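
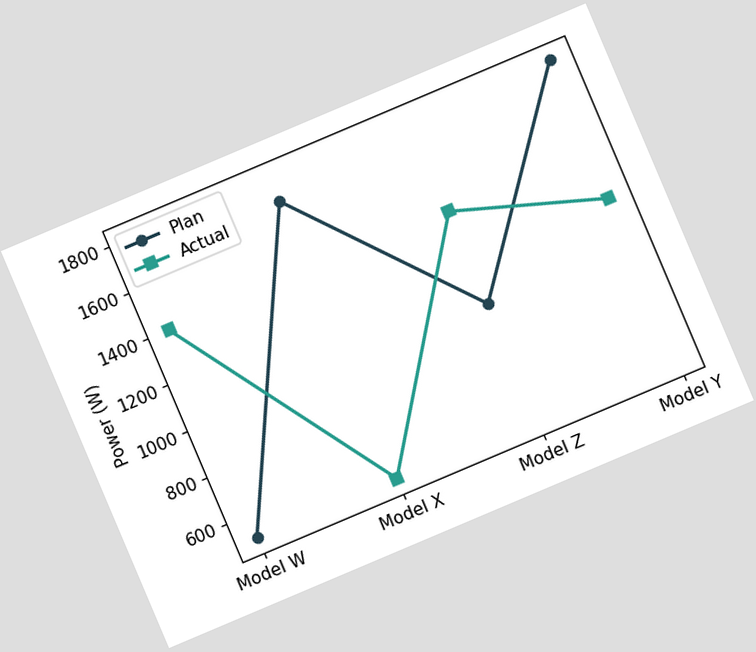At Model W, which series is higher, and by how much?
Actual, by 900W

The chart is tilted about 23° counter-clockwise. At Model W, Actual sits above the other line by 900W.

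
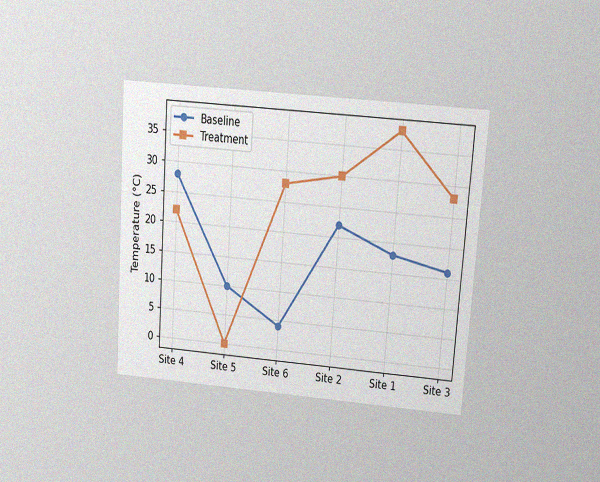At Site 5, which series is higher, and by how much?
Baseline, by 10°C

The chart is tilted about 4° clockwise and viewed at a slight angle, with some photo noise. At Site 5, Baseline sits above the other line by 10°C.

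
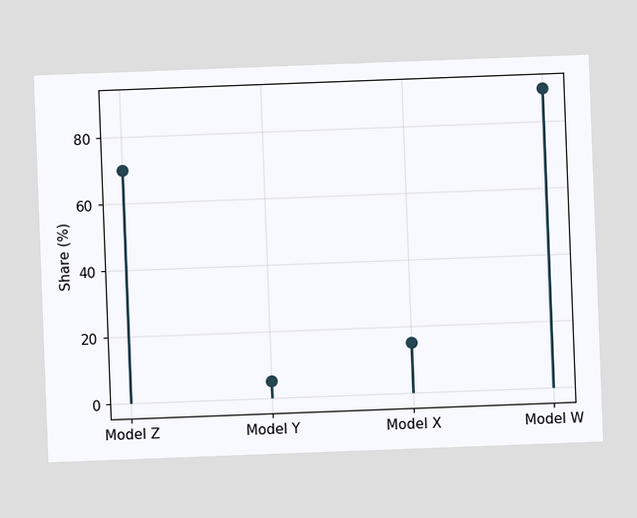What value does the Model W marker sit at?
90%

The chart is tilted about 2° counter-clockwise. The Model W marker sits at 90%.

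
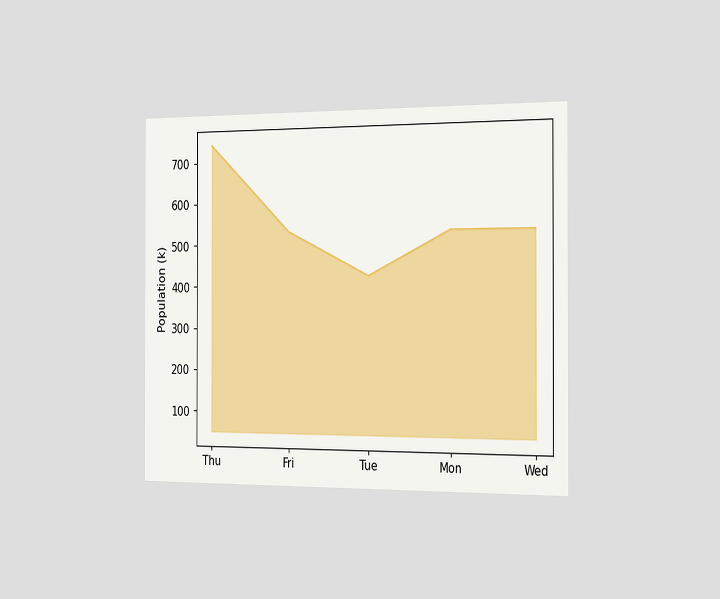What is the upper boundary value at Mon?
530k

The chart is viewed slightly from the right. At Mon the upper boundary is at 530k.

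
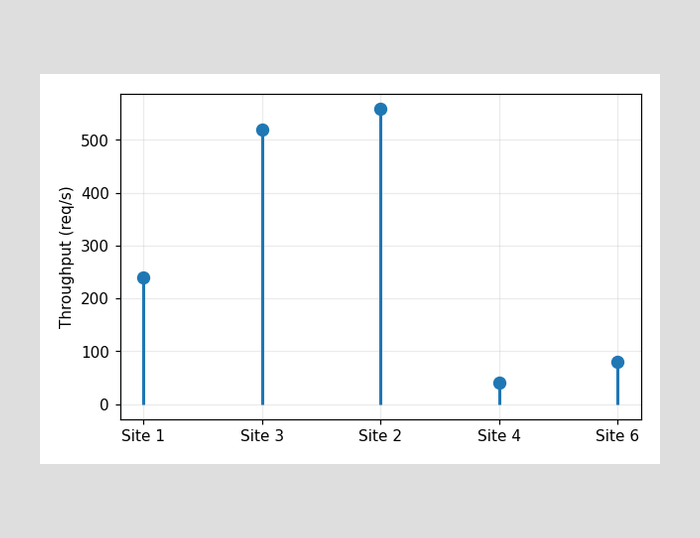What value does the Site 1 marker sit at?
240req/s

The Site 1 marker sits at 240req/s.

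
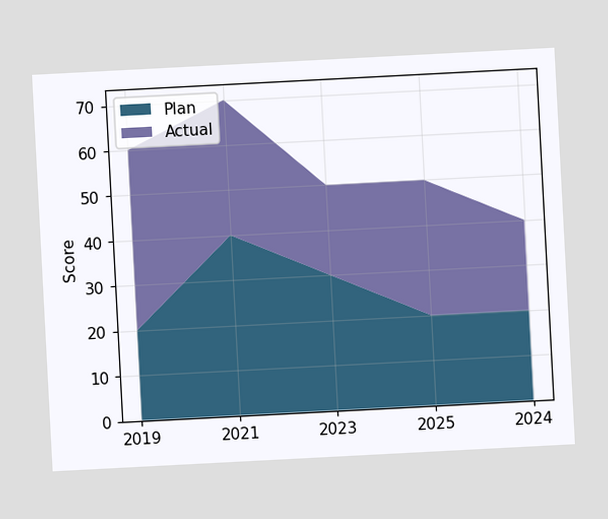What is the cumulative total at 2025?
The chart is tilted about 3° counter-clockwise. The stacked total at 2025 reaches 50.

50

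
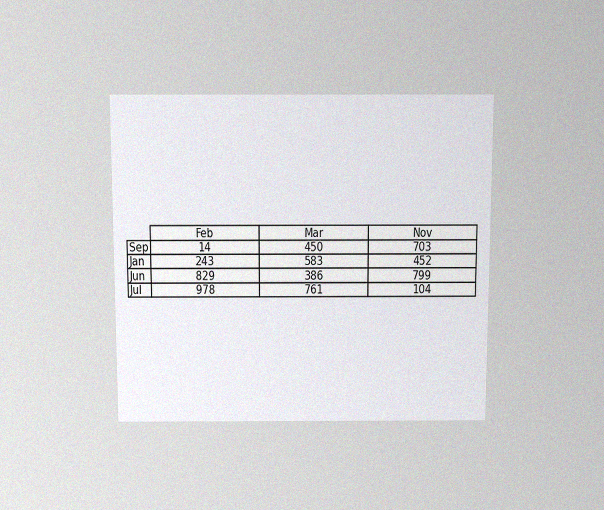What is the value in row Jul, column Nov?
The chart is viewed slightly from above, with some photo noise. The (Jul, Nov) cell reads 104.

104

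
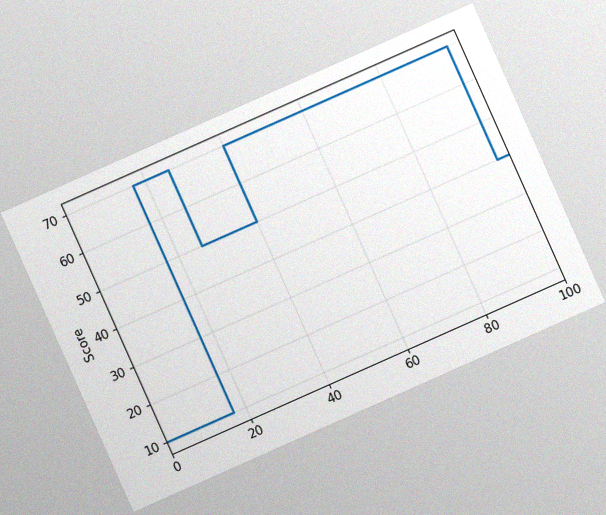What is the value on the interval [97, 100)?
The chart is tilted about 24° counter-clockwise, with some photo noise. On [97, 100) the step sits at 40.

40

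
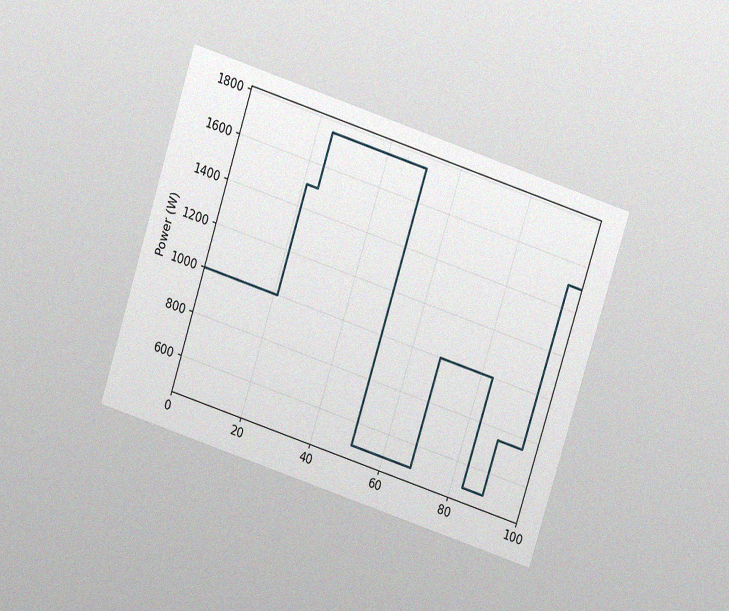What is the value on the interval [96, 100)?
The chart is tilted about 18° clockwise and viewed slightly from above, with some photo noise. On [96, 100) the step sits at 1500W.

1500W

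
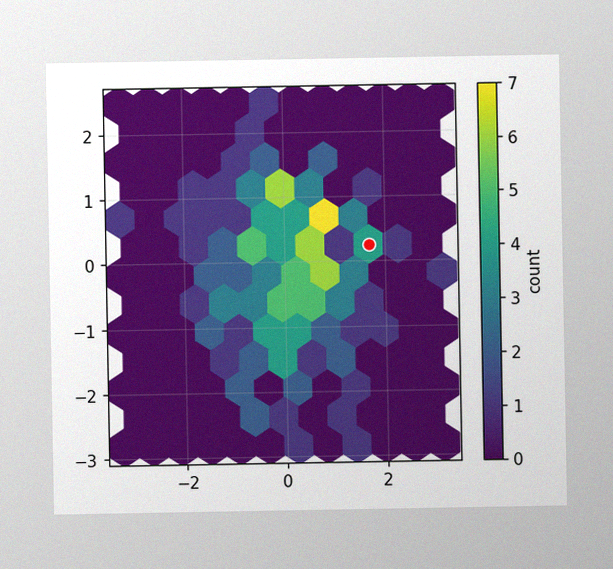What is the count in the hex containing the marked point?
4

The image has some photo noise and uneven lighting. The marked hex reads 4 on the colorbar.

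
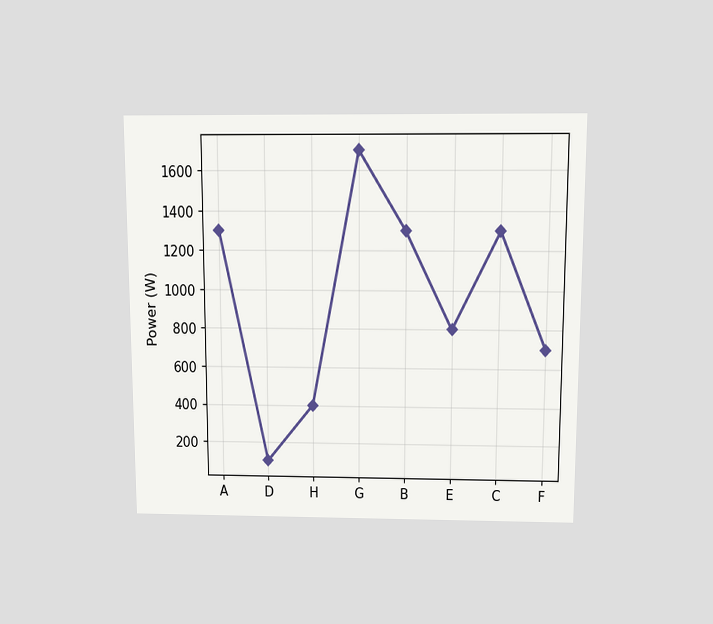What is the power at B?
The chart is viewed slightly from above. At B, the line is at 1300W.

1300W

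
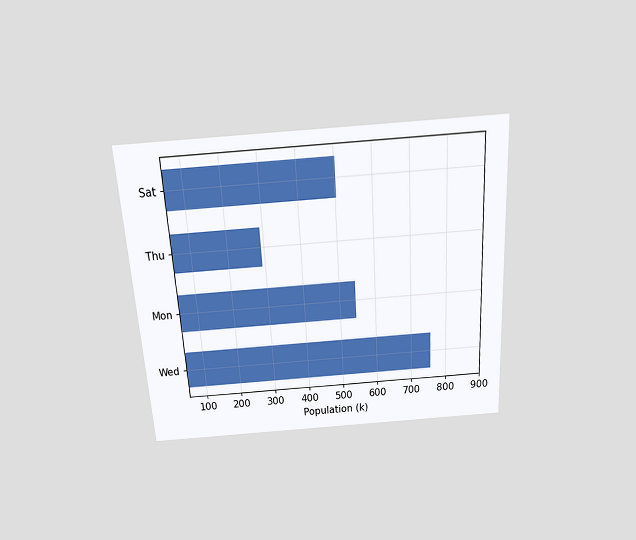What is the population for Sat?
The chart is tilted about 3° counter-clockwise and viewed slightly from above. Reading along the chart's x-axis, the Sat bar reaches 504k.

504k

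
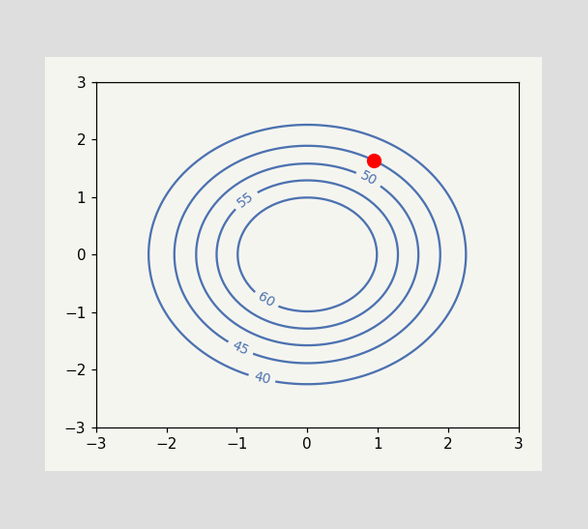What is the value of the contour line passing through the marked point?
45

The marked point sits on the contour labelled 45.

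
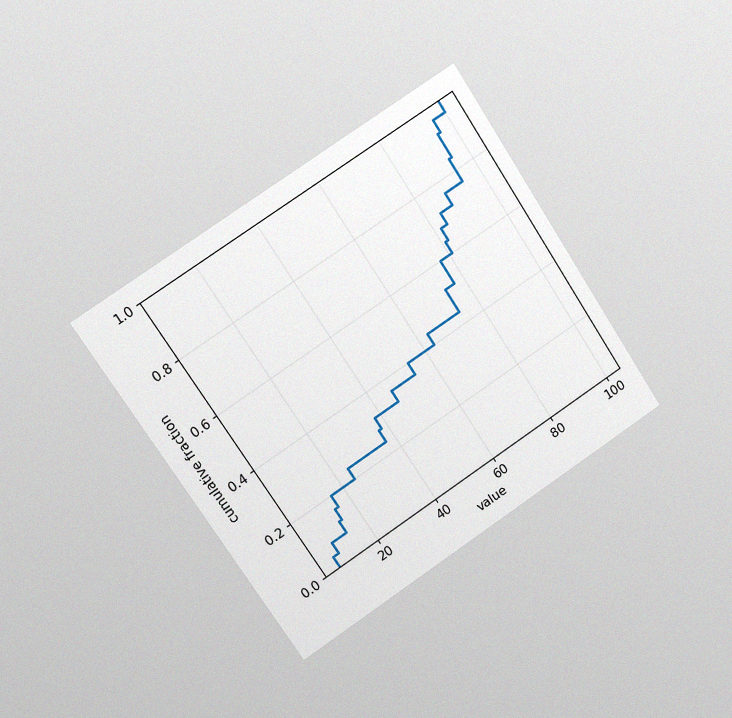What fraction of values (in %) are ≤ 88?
76%

The chart is tilted about 33° counter-clockwise and viewed slightly from the left, with some photo noise. At x=88 the ECDF step is at 76%.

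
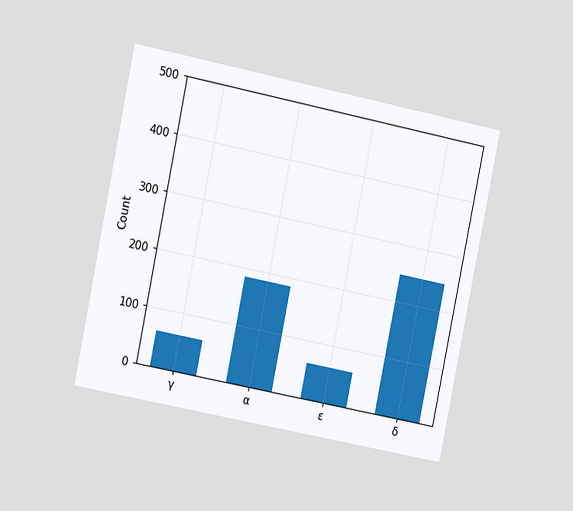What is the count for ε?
62

The chart is tilted about 11° clockwise and viewed slightly from the left. Reading along the chart's y-axis, the ε bar reaches 62.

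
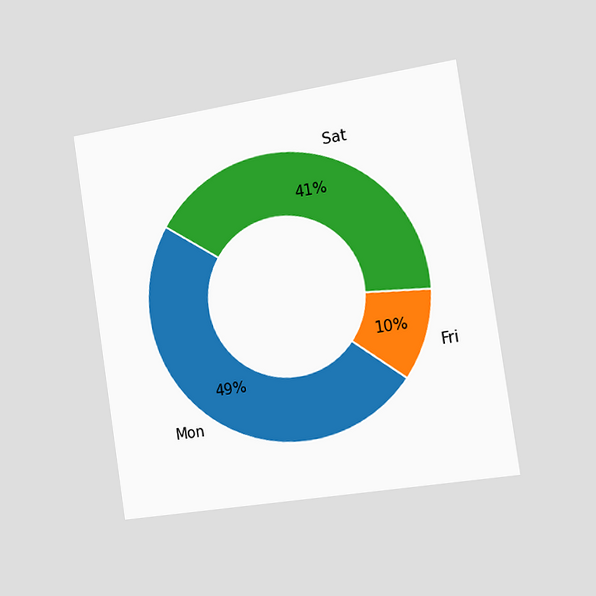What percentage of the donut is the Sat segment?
The chart is tilted about 8° counter-clockwise and viewed slightly from the right. The Sat segment takes up 41% of the ring.

41%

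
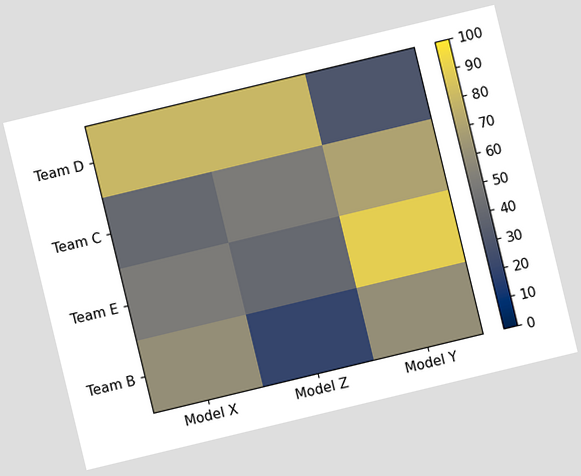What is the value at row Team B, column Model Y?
60

The chart is tilted about 14° counter-clockwise. Matching cell (Team B, Model Y) against the colorbar gives 60.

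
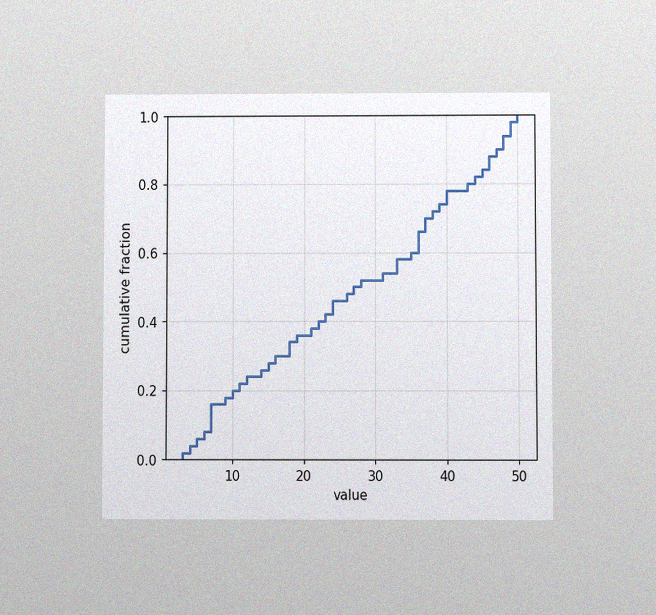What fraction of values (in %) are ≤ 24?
The chart is viewed at a slight angle, with some photo noise. At x=24 the ECDF step is at 46%.

46%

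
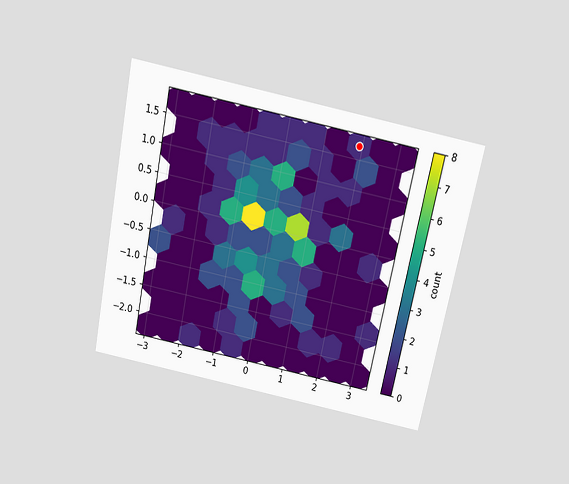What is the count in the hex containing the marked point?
The chart is tilted about 12° clockwise and viewed slightly from above. The marked hex reads 1 on the colorbar.

1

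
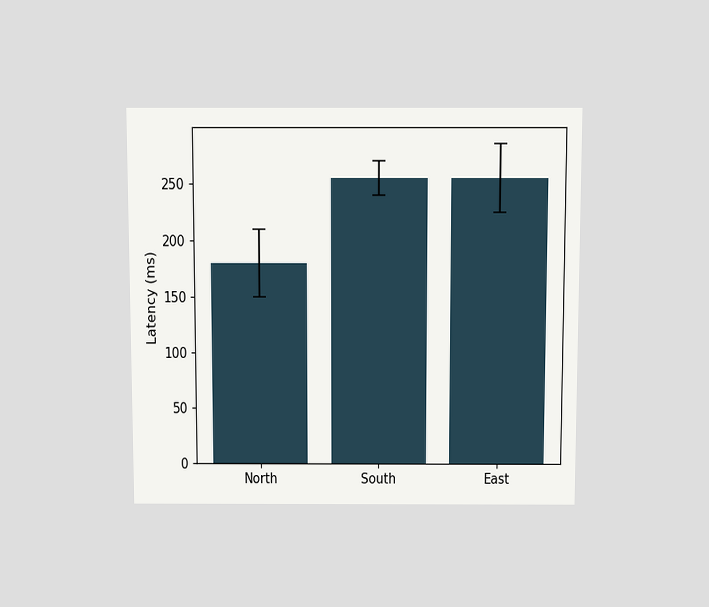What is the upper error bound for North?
210ms

The chart is viewed slightly from above. The North bar's upper whisker reaches 210ms.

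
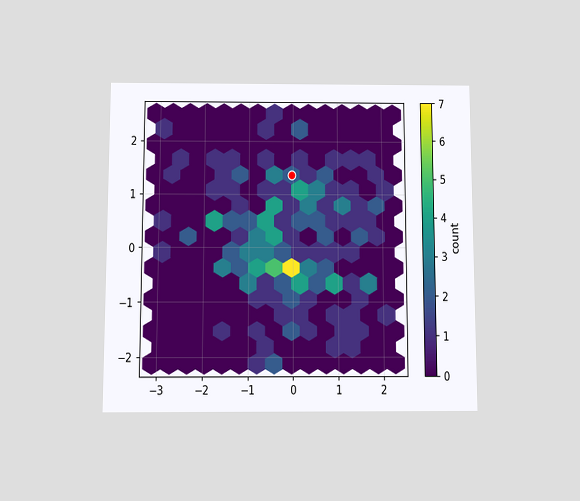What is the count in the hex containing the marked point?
2

The chart is viewed slightly from below. The marked hex reads 2 on the colorbar.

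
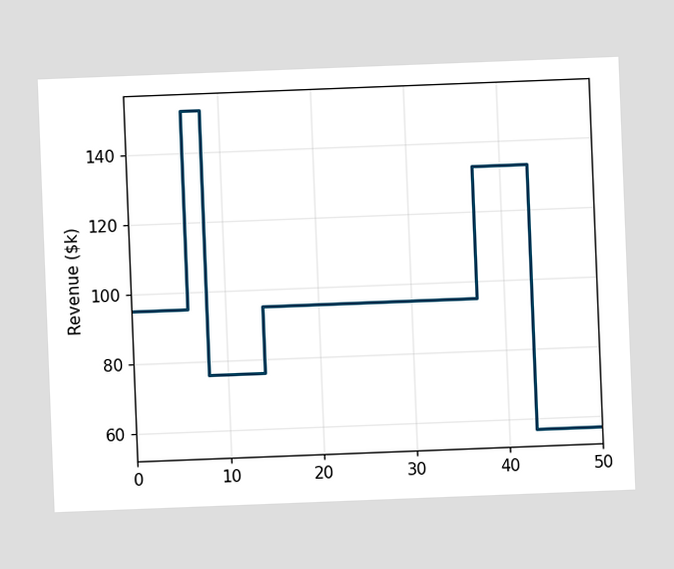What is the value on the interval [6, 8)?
The chart is tilted about 2° counter-clockwise. On [6, 8) the step sits at $152k.

$152k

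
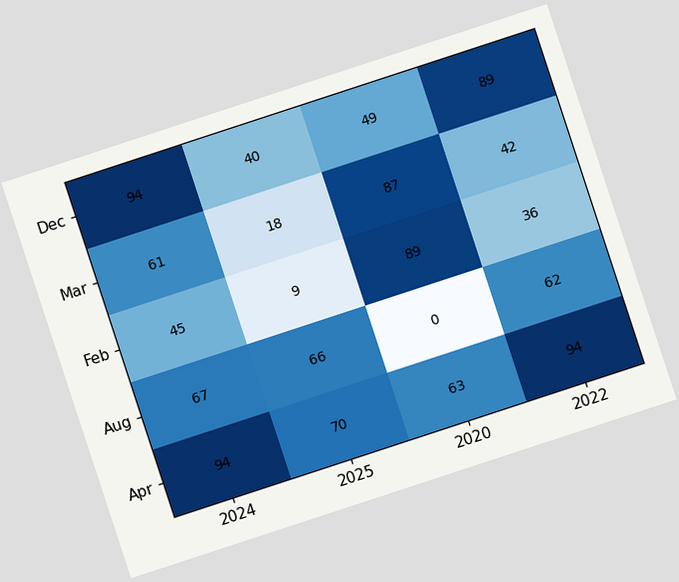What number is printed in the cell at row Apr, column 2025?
The chart is tilted about 18° counter-clockwise. The (Apr, 2025) cell reads 70.

70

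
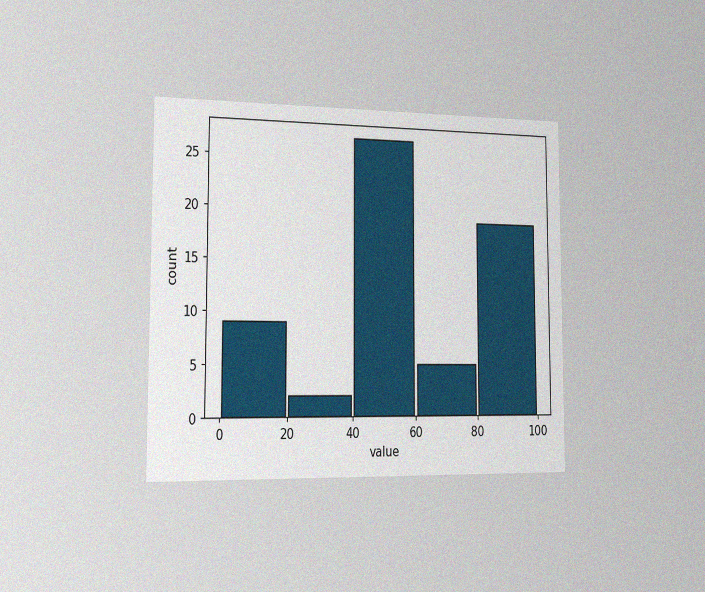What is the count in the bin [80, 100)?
19

The chart is viewed slightly from the left, with some photo noise. The [80, 100) bin has height 19.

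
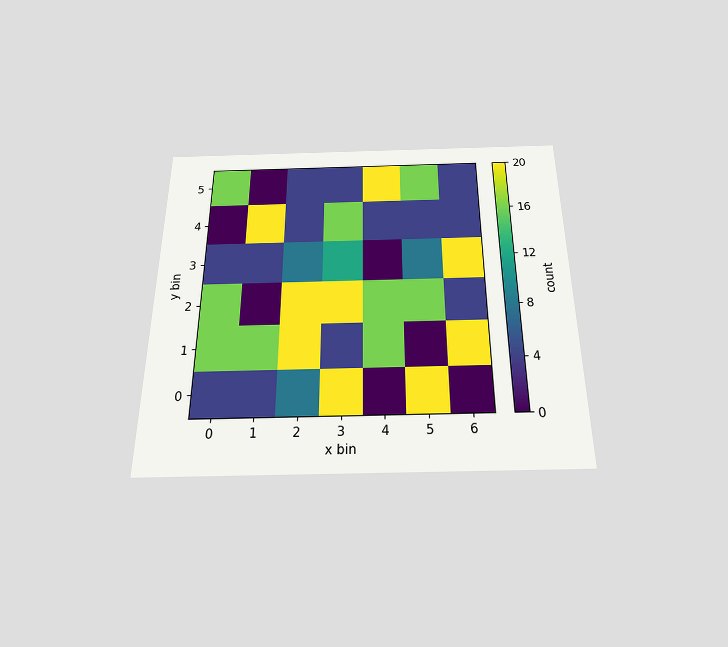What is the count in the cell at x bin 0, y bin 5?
The chart is viewed slightly from below. Matching the cell (0, 5) against the colorbar gives 16.

16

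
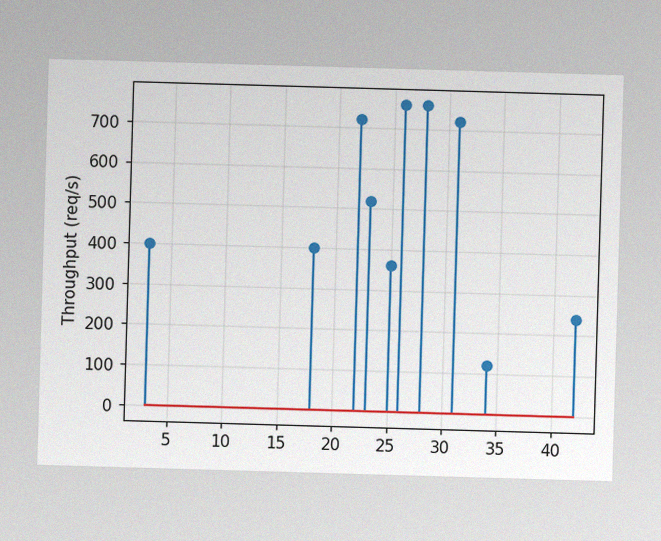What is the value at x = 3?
400req/s

The image has some photo noise and uneven lighting. The stem at x=3 reaches 400req/s.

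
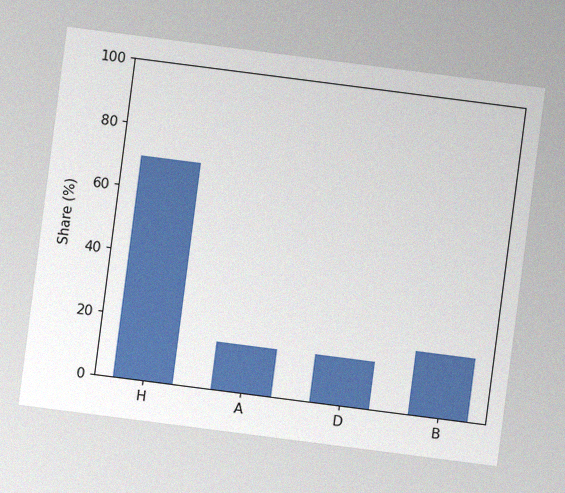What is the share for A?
The chart is tilted about 7° clockwise, with some photo noise. Reading along the chart's y-axis, the A bar reaches 15%.

15%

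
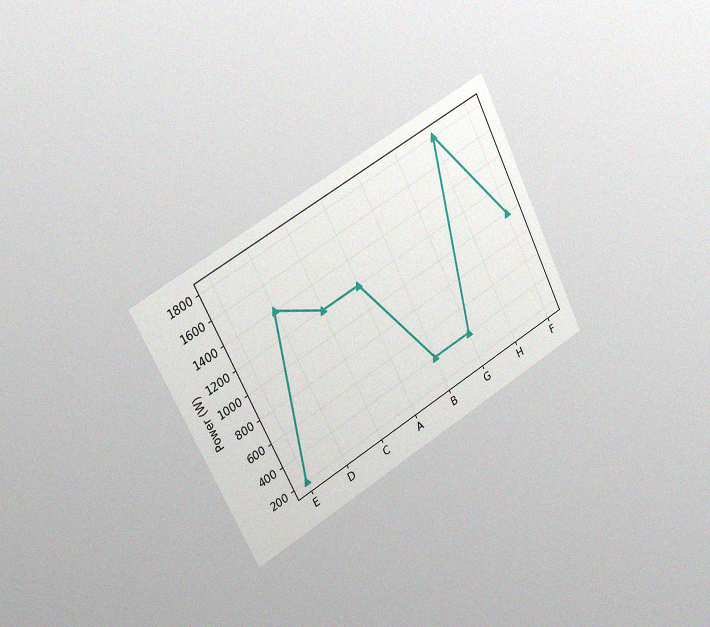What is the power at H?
1800W

The chart is tilted about 27° counter-clockwise and viewed slightly from the left, with some photo noise. At H, the line is at 1800W.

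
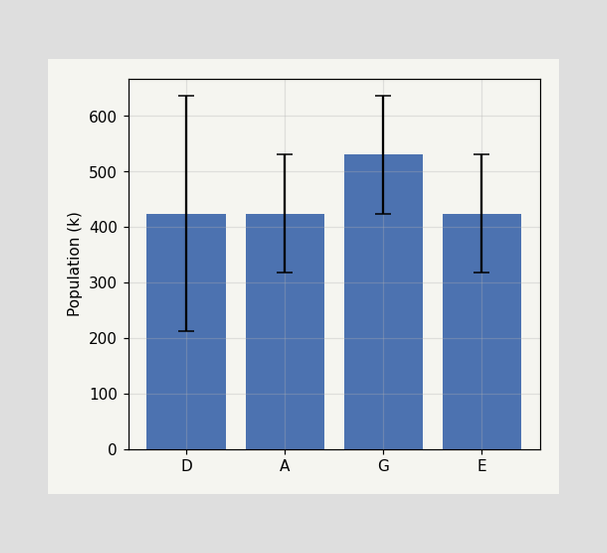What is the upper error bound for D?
The D bar's upper whisker reaches 636k.

636k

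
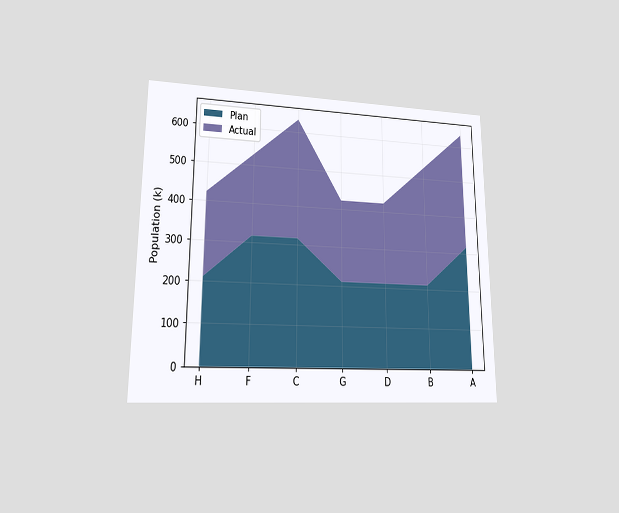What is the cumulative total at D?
424k

The chart is viewed at a slight angle. The stacked total at D reaches 424k.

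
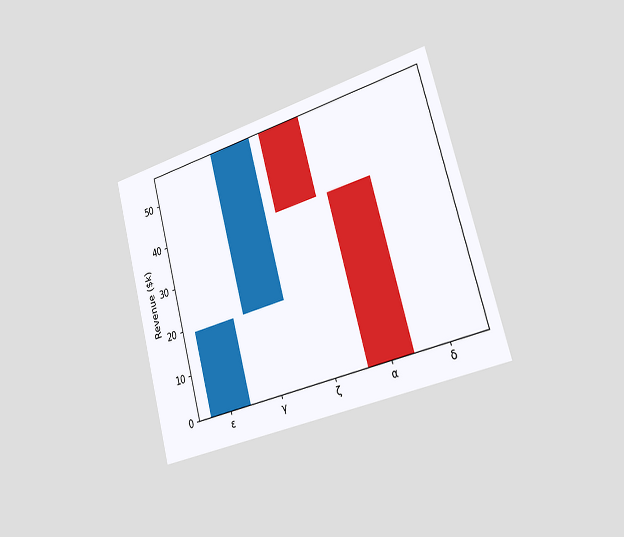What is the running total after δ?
$0k

The chart is tilted about 15° counter-clockwise and viewed slightly from the right. After δ the running total reaches $0k.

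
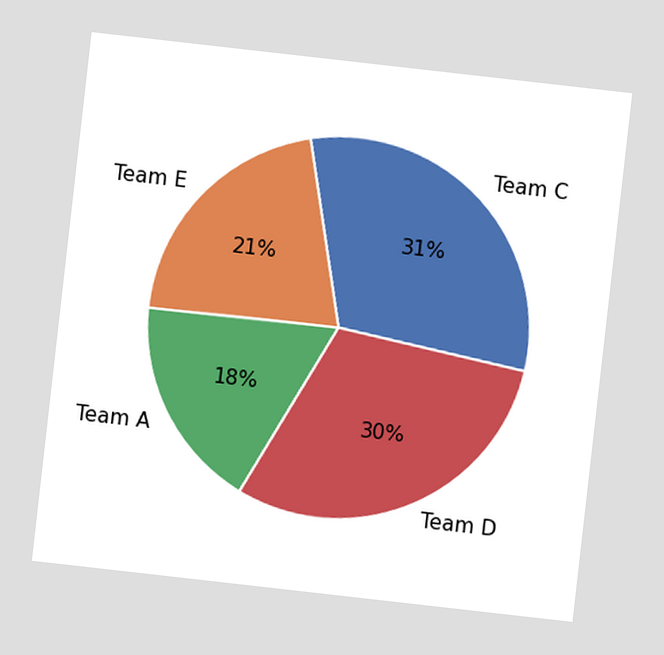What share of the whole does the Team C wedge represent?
The chart is tilted about 6° clockwise. The Team C slice takes up 31% of the pie.

31%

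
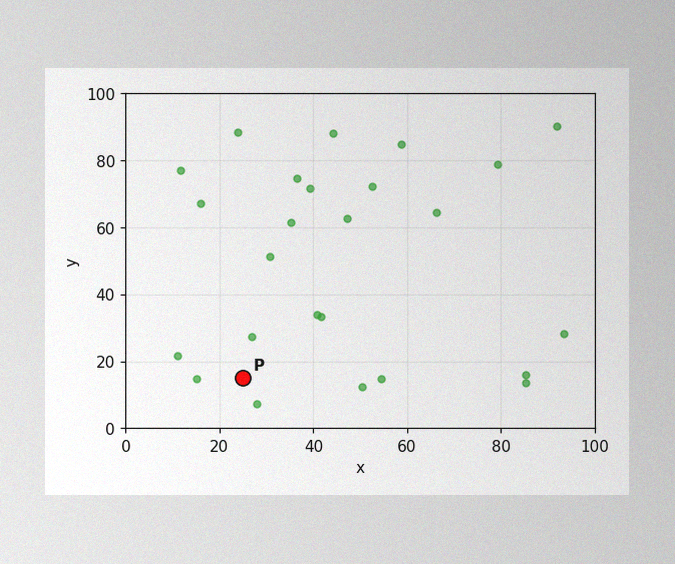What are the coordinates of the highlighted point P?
(25, 15)

The image has some photo noise and uneven lighting. Following the gridlines from P to each axis, P sits at (25, 15).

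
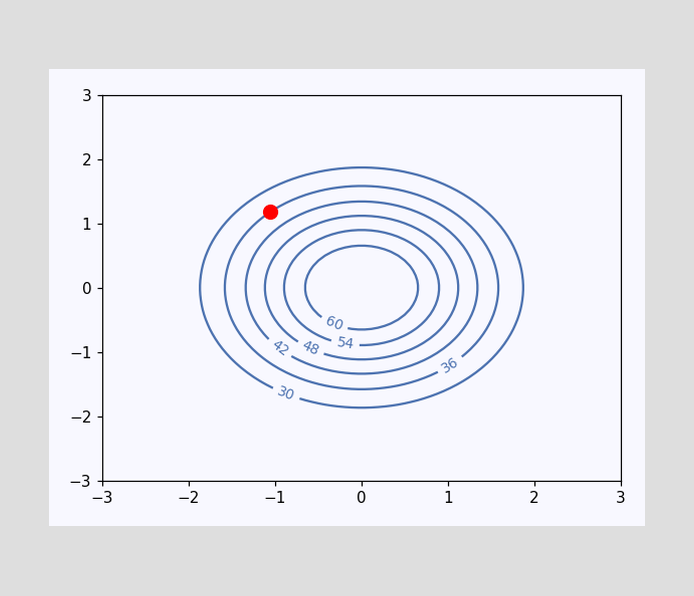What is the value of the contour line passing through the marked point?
The marked point sits on the contour labelled 36.

36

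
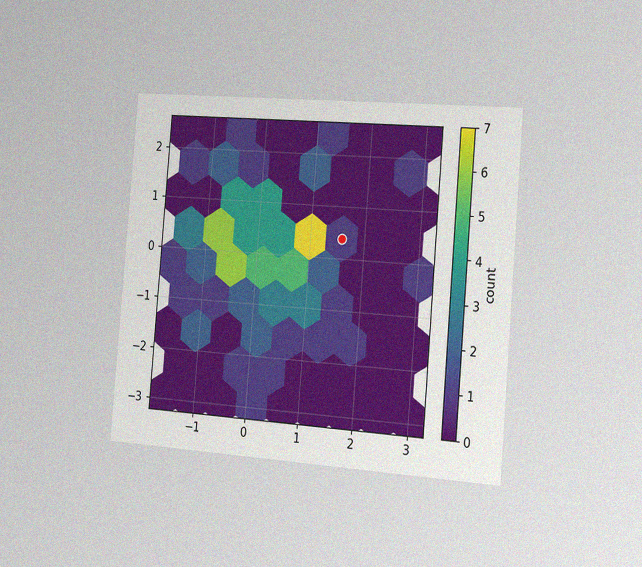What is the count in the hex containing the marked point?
1

The chart is tilted about 5° clockwise and viewed slightly from the right, with some photo noise. The marked hex reads 1 on the colorbar.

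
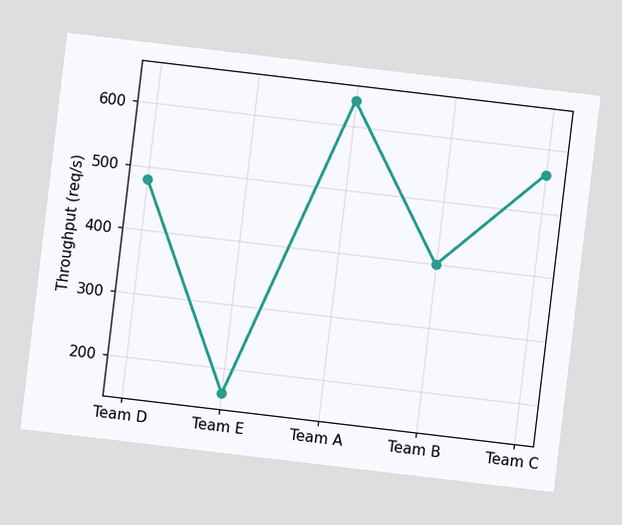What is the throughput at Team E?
The chart is tilted about 7° clockwise. At Team E, the line is at 160req/s.

160req/s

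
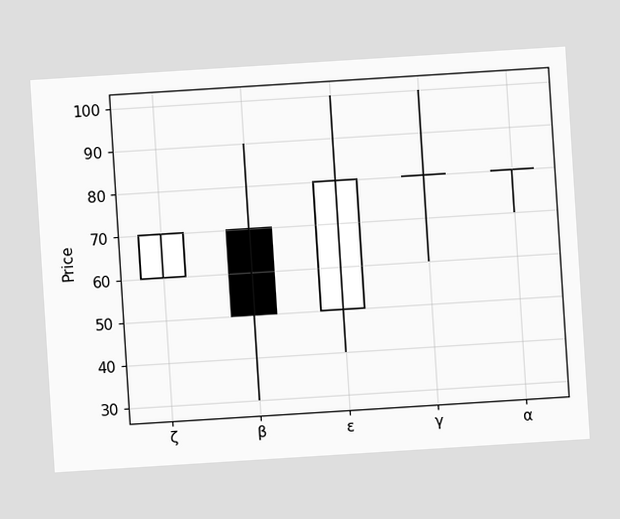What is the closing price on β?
The chart is tilted about 4° counter-clockwise. The β candle closes at 50.

50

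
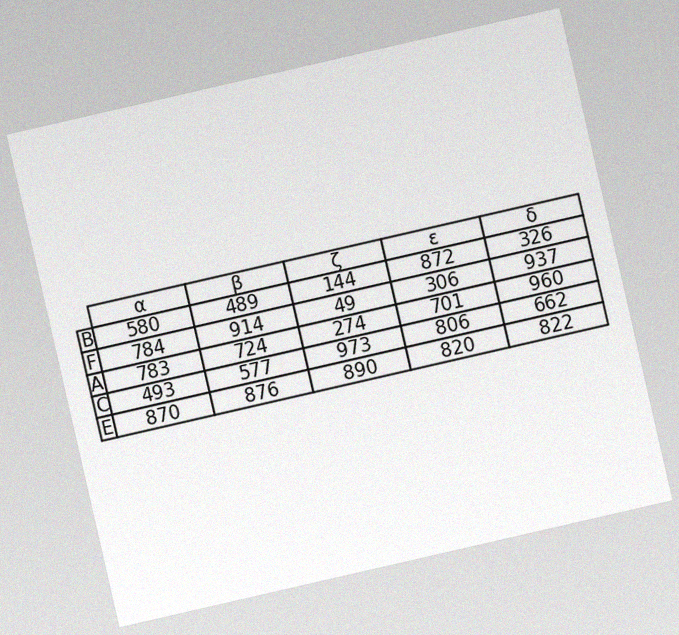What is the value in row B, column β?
The chart is tilted about 13° counter-clockwise, with some photo noise. The (B, β) cell reads 489.

489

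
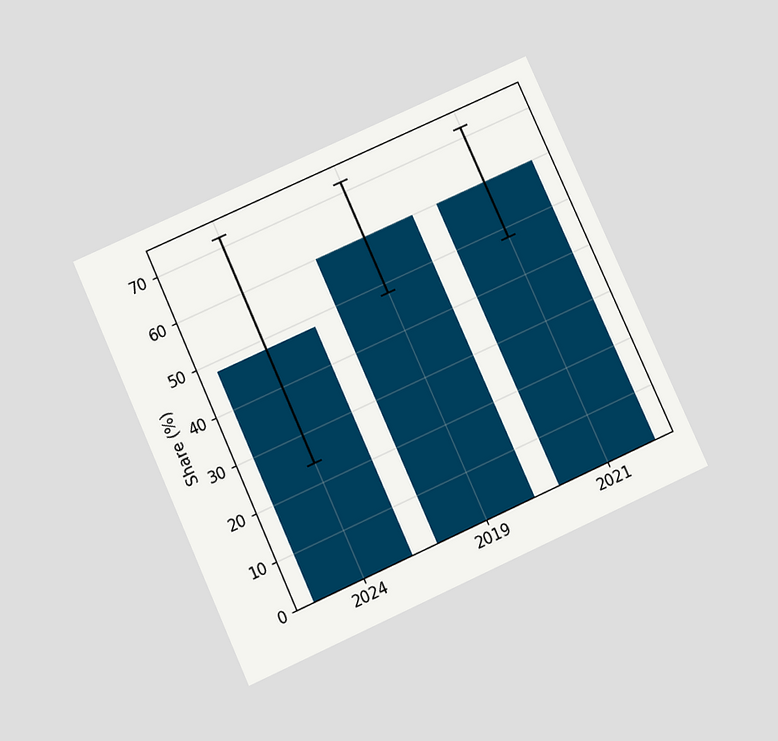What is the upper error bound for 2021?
The chart is tilted about 24° counter-clockwise and viewed slightly from below. The 2021 bar's upper whisker reaches 72%.

72%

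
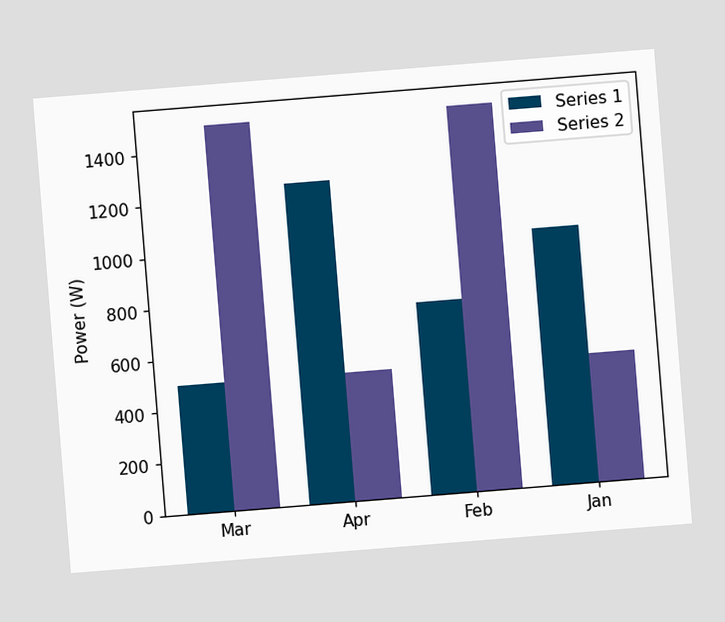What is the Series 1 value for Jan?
The chart is tilted about 5° counter-clockwise. The Series 1 bar at Jan reaches 1000W on the y-axis.

1000W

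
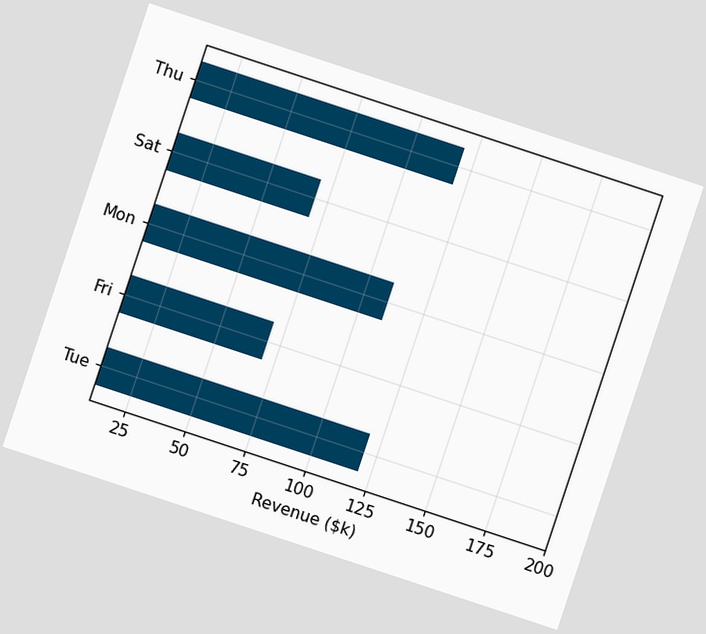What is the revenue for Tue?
The chart is tilted about 18° clockwise. Reading along the chart's x-axis, the Tue bar reaches $120k.

$120k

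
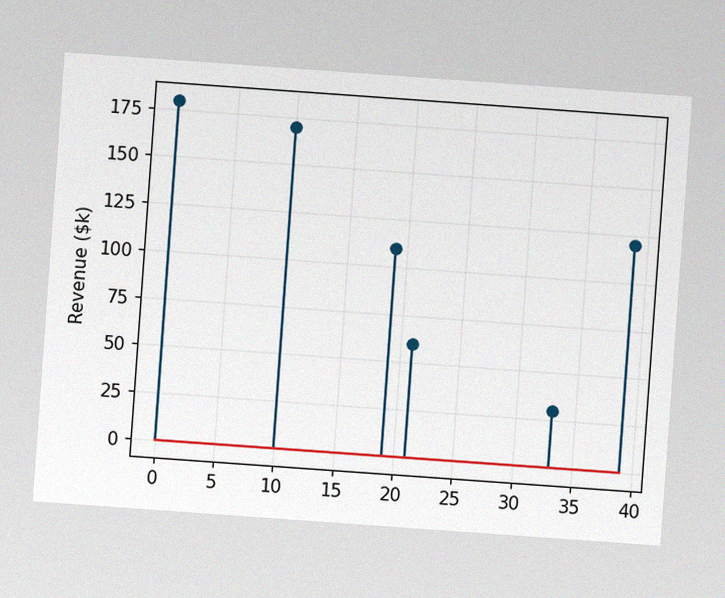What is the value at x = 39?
$120k

The chart is tilted about 4° clockwise, with some photo noise. The stem at x=39 reaches $120k.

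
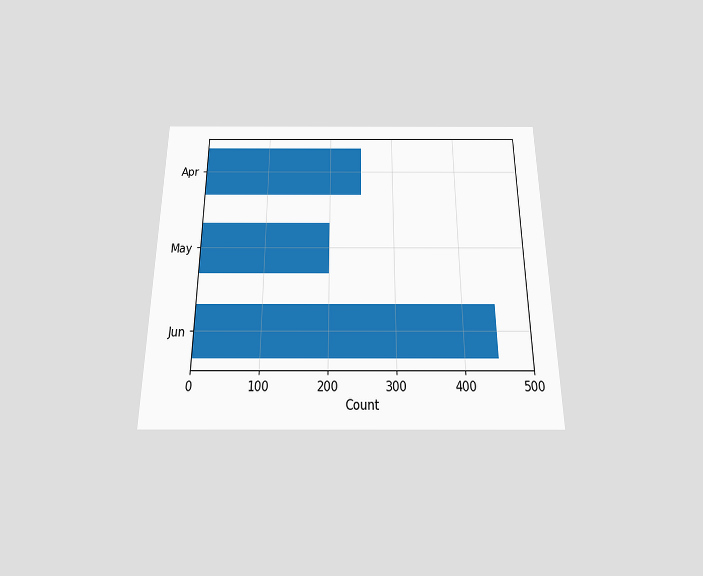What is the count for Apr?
250

The chart is viewed slightly from below. Reading along the chart's x-axis, the Apr bar reaches 250.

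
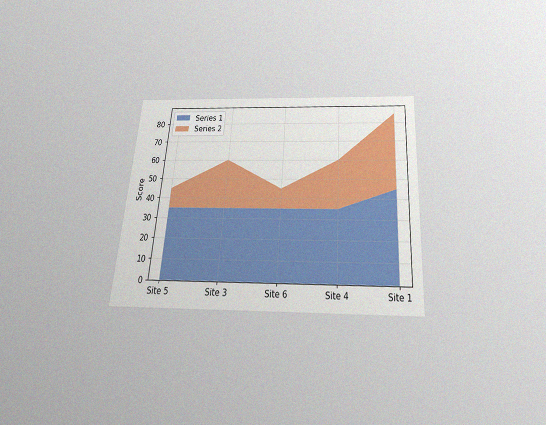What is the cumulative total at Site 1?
85

The chart is tilted about 4° clockwise and viewed slightly from below, with some photo noise. The stacked total at Site 1 reaches 85.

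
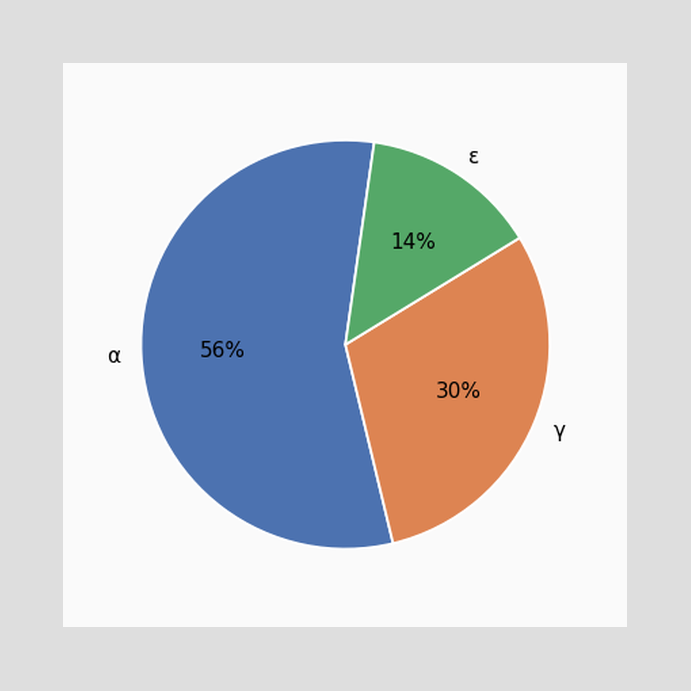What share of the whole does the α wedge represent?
The α slice takes up 56% of the pie.

56%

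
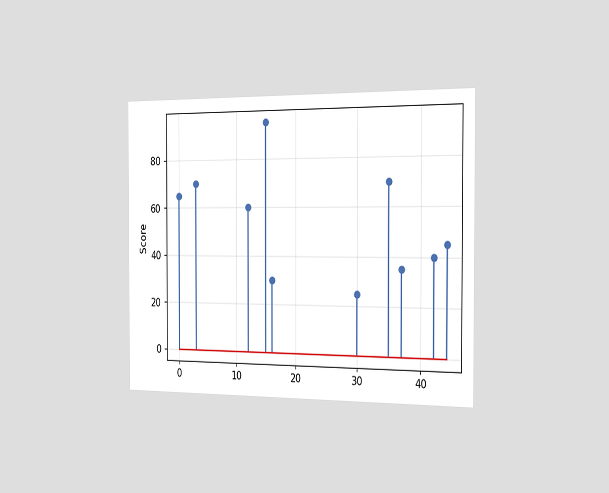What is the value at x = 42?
40

The chart is viewed slightly from the right. The stem at x=42 reaches 40.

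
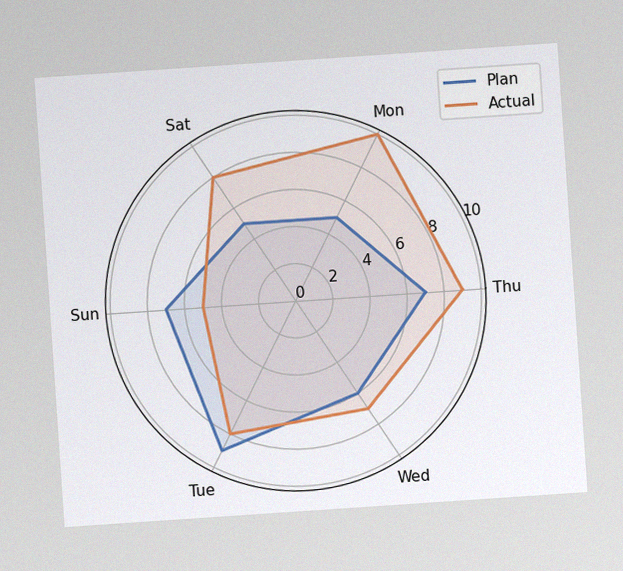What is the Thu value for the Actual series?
The chart is tilted about 4° counter-clockwise, with some photo noise. On the Thu axis, Actual reaches 9.

9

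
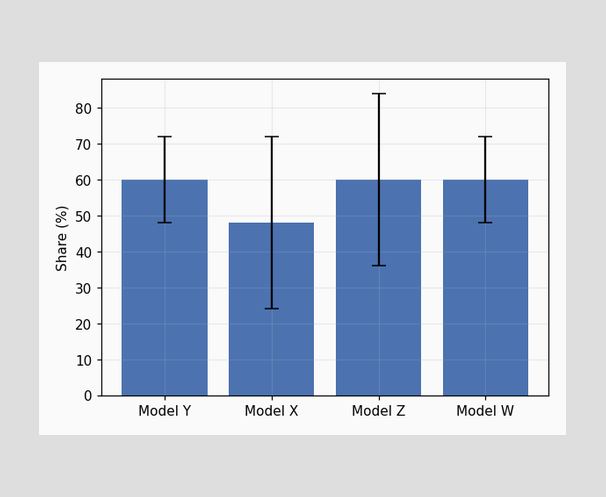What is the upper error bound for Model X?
72%

The Model X bar's upper whisker reaches 72%.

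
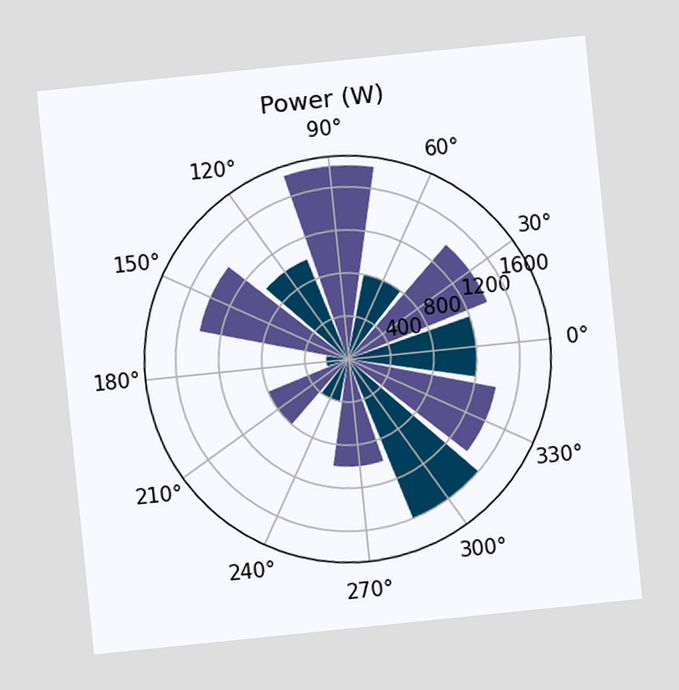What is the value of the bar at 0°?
The chart is tilted about 6° counter-clockwise. The bar at 0° reaches 1200W on the radial axis.

1200W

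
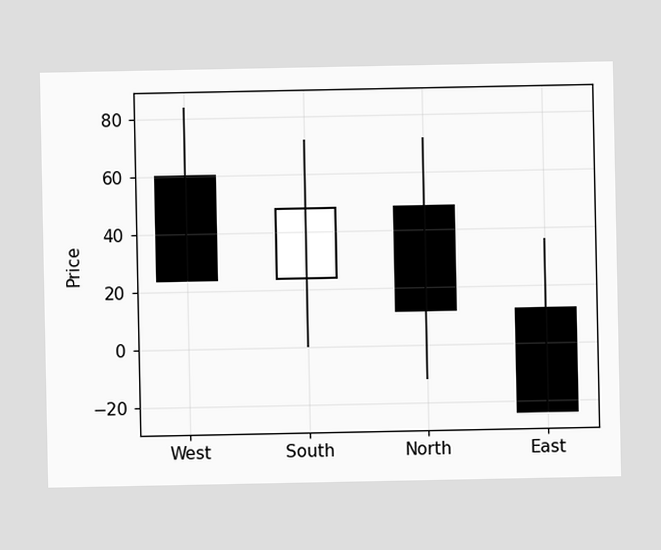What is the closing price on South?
48

The South candle closes at 48.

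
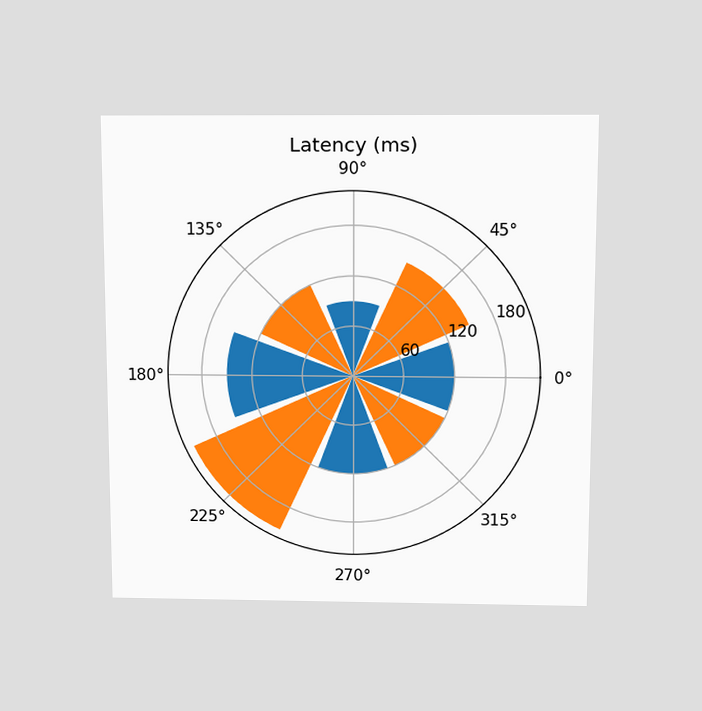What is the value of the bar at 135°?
120ms

The chart is viewed slightly from above. The bar at 135° reaches 120ms on the radial axis.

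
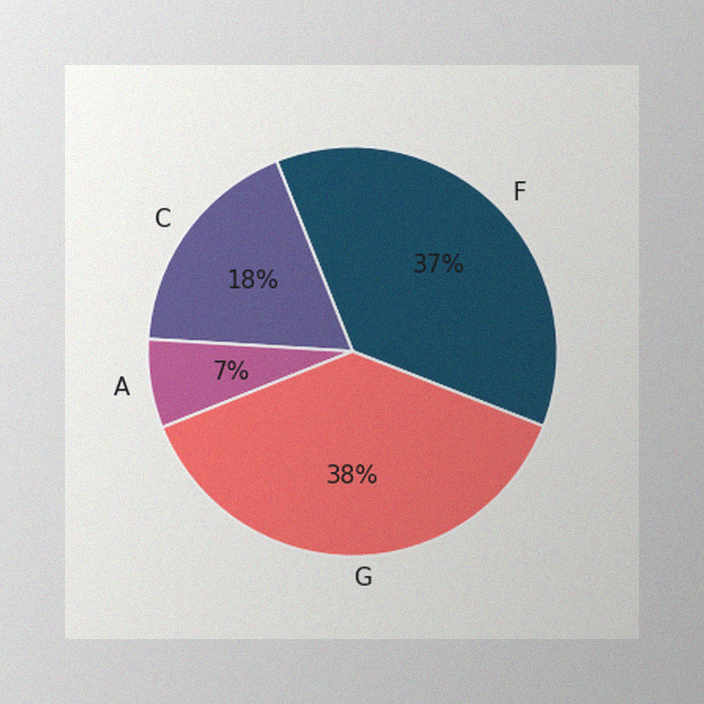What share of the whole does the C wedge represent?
The image has some photo noise and uneven lighting. The C slice takes up 18% of the pie.

18%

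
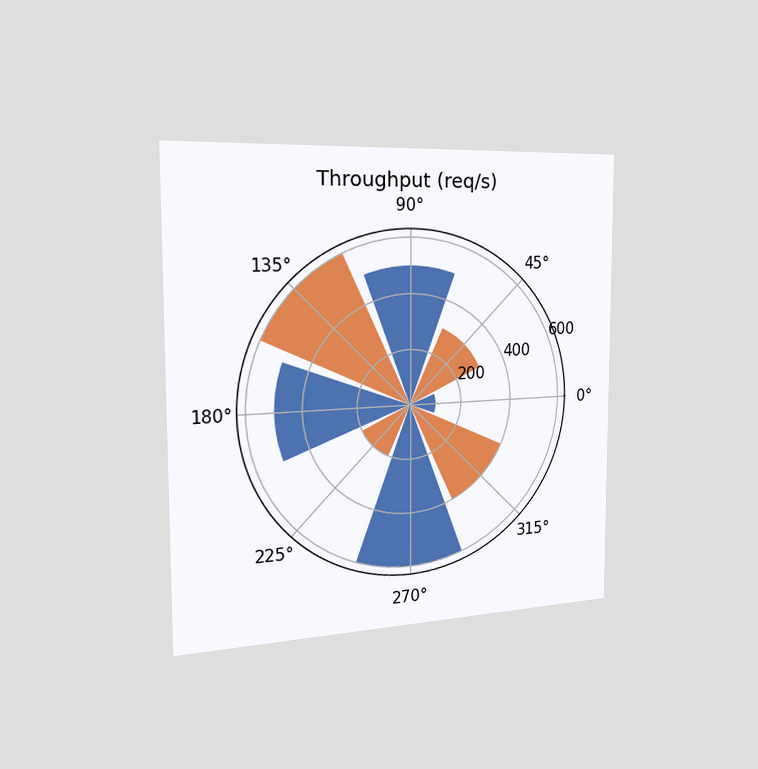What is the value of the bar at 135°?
600req/s

The chart is viewed slightly from the left. The bar at 135° reaches 600req/s on the radial axis.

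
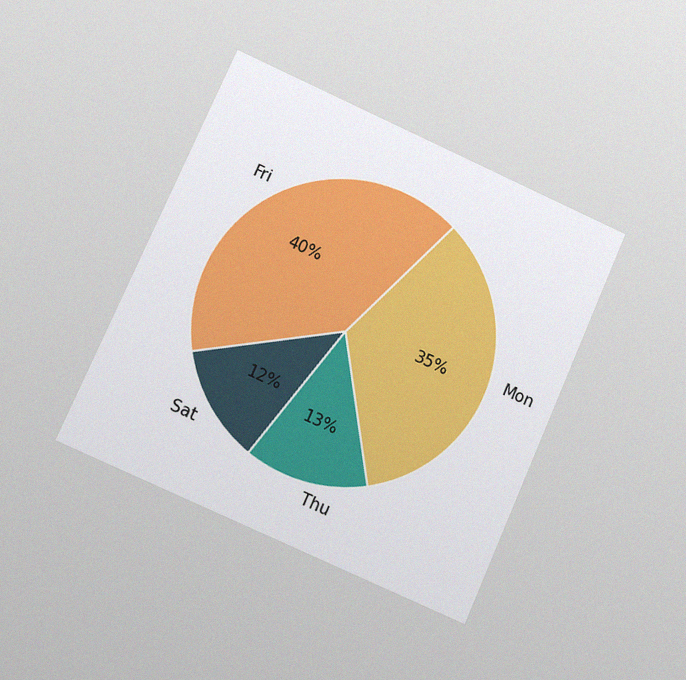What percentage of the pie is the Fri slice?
40%

The chart is tilted about 24° clockwise and viewed at a slight angle, with some photo noise. The Fri slice takes up 40% of the pie.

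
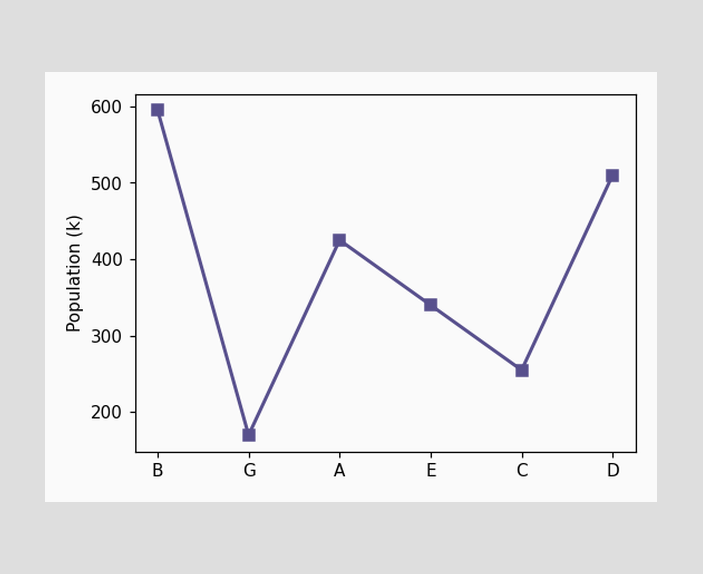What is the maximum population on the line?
595k

The highest point is at B, and reading across to the y-axis gives 595k.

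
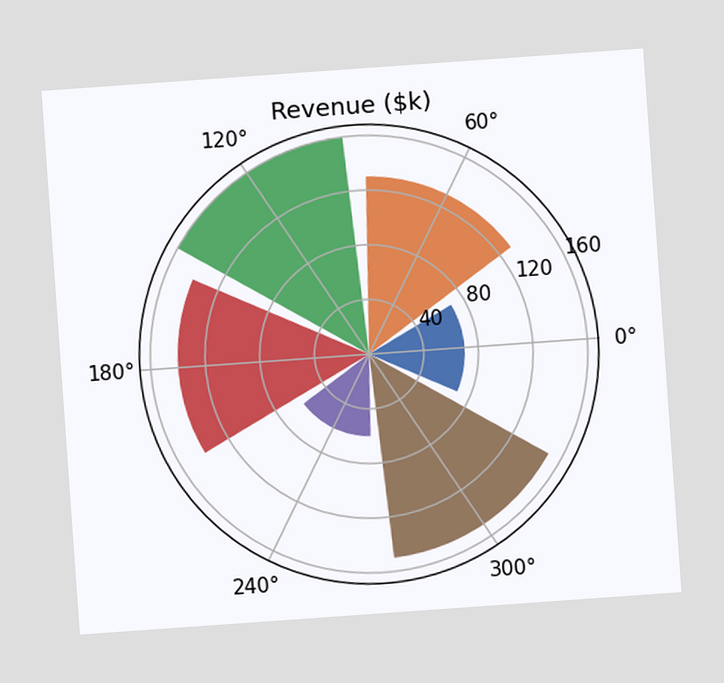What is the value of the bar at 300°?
The chart is tilted about 4° counter-clockwise. The bar at 300° reaches $150k on the radial axis.

$150k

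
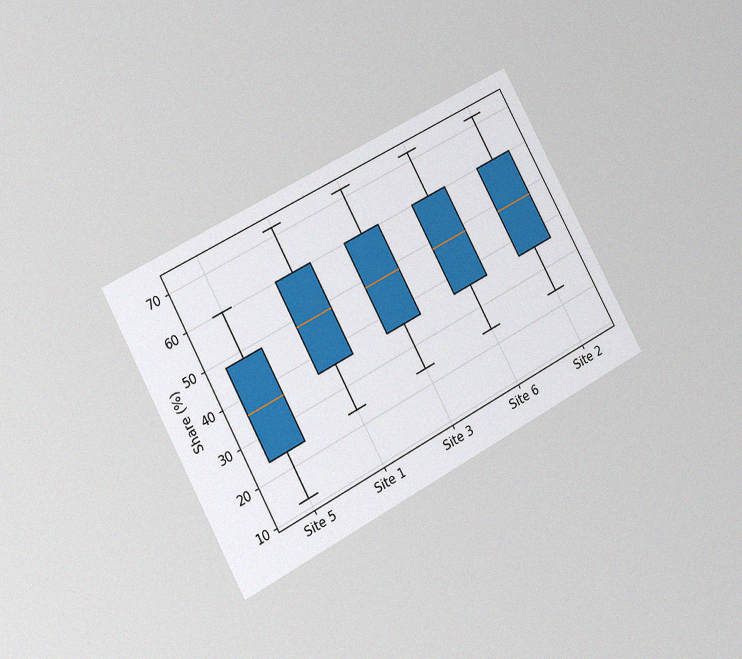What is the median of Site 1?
48%

The chart is tilted about 29° counter-clockwise and viewed at a slight angle, with some photo noise. The median line in the Site 1 box sits at 48%.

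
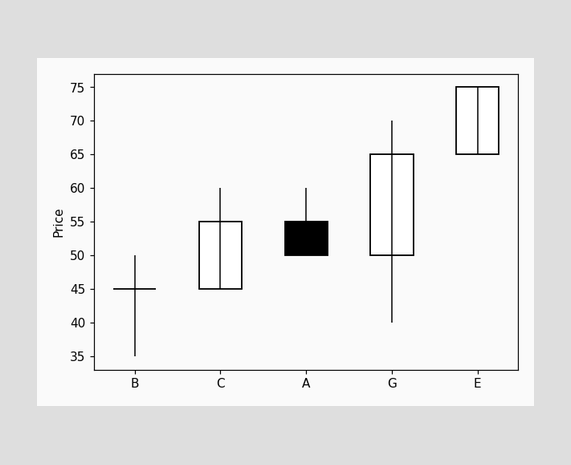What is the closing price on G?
65

The G candle closes at 65.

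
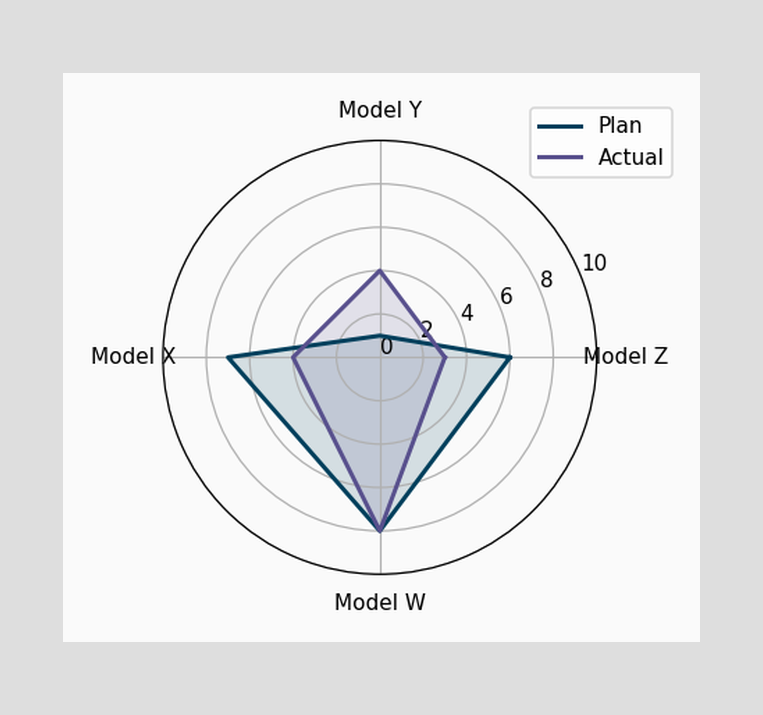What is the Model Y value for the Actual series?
4

On the Model Y axis, Actual reaches 4.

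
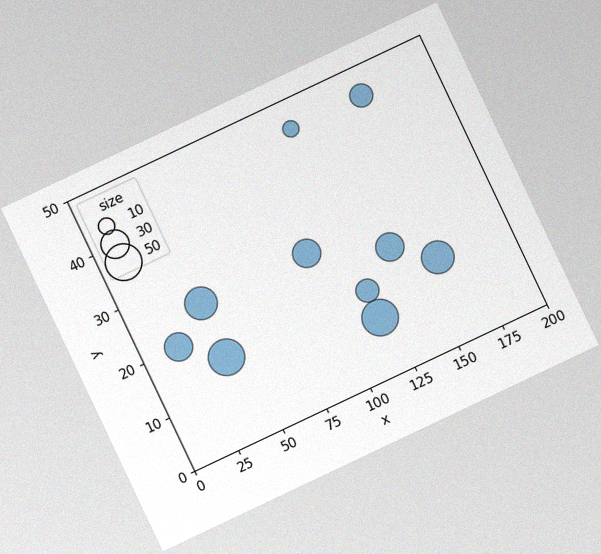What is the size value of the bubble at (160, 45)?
The chart is tilted about 25° counter-clockwise, with some photo noise. Matching the bubble at (160, 45) against the size legend gives 20.

20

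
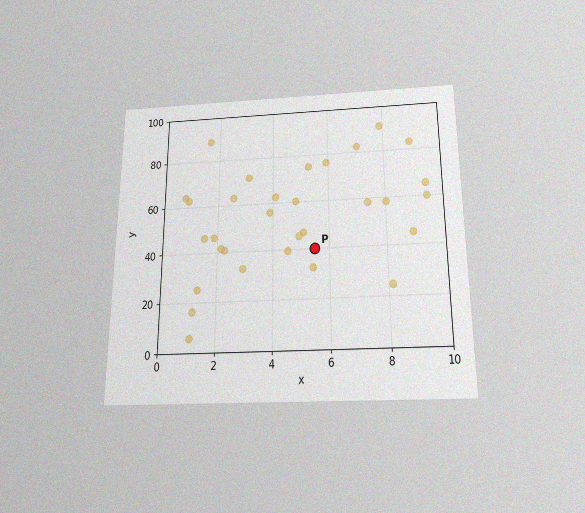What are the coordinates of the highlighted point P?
(5.5, 40)

The chart is viewed slightly from below, with some photo noise. Following the gridlines from P to each axis, P sits at (5.5, 40).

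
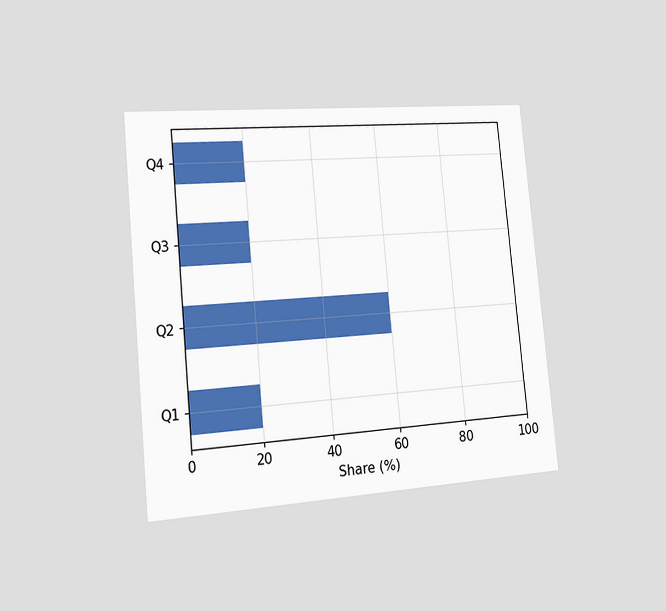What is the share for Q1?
20%

The chart is tilted about 5° counter-clockwise and viewed slightly from the left. Reading along the chart's x-axis, the Q1 bar reaches 20%.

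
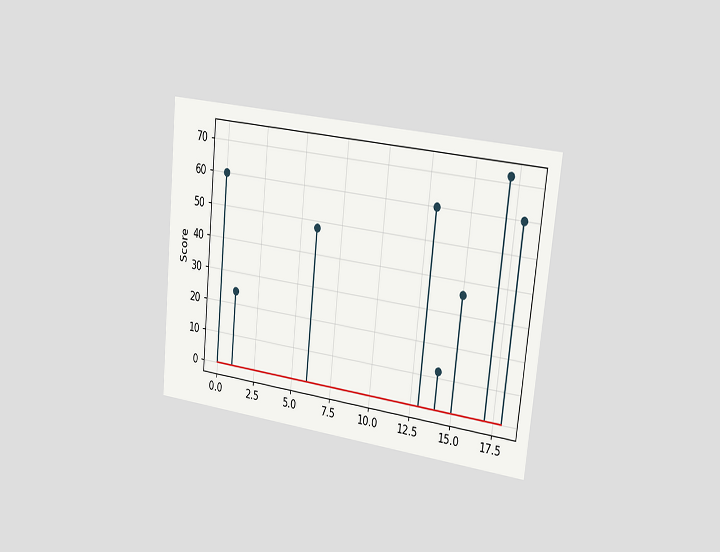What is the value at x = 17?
72

The chart is tilted about 6° clockwise and viewed slightly from the right. The stem at x=17 reaches 72.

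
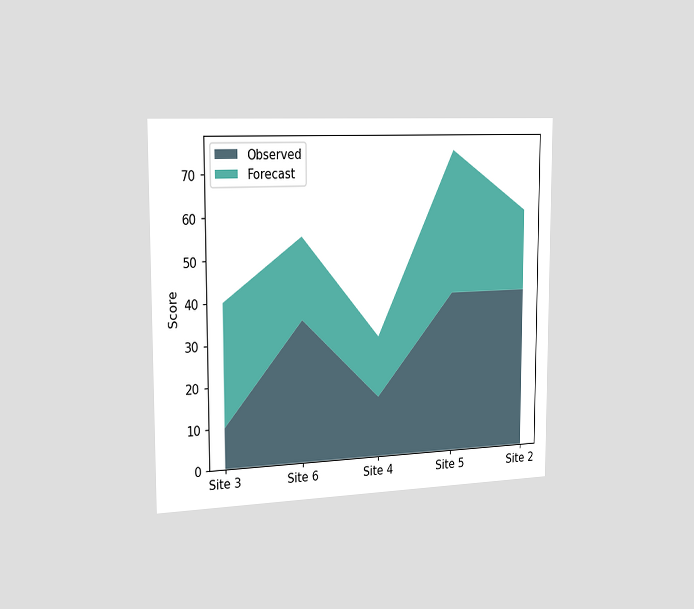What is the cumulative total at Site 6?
55

The chart is viewed slightly from the left. The stacked total at Site 6 reaches 55.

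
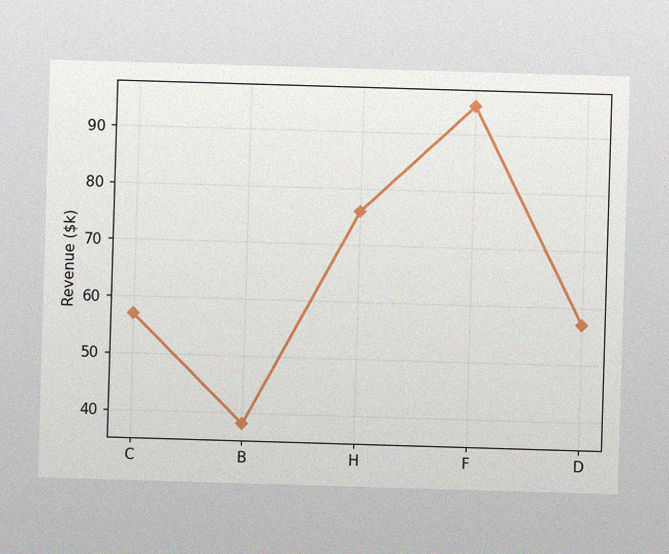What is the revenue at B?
$38k

The image has some photo noise and uneven lighting. At B, the line is at $38k.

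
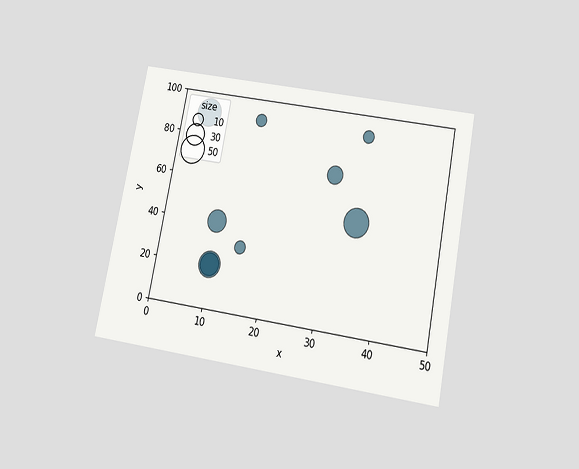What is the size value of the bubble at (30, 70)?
20

The chart is tilted about 11° clockwise and viewed slightly from below. Matching the bubble at (30, 70) against the size legend gives 20.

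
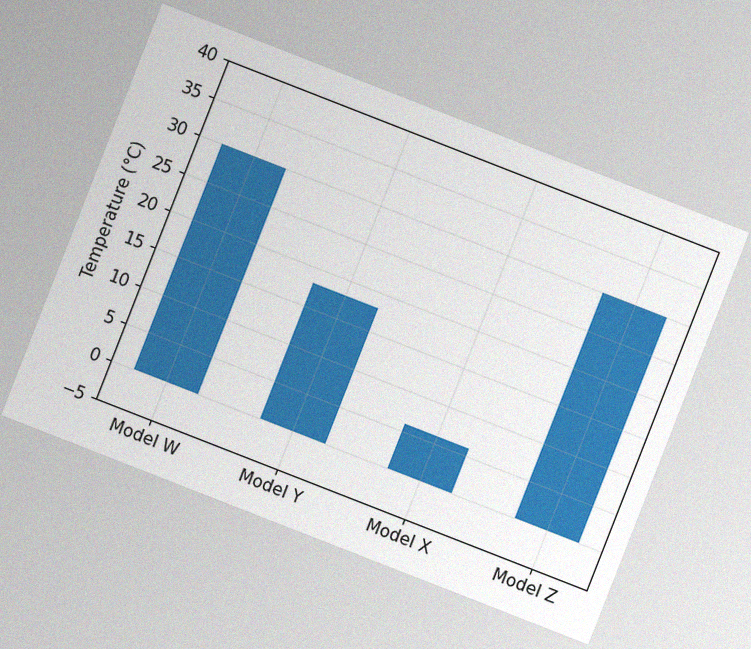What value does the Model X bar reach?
The chart is tilted about 21° clockwise, with some photo noise. Reading along the chart's y-axis, the Model X bar reaches 6°C.

6°C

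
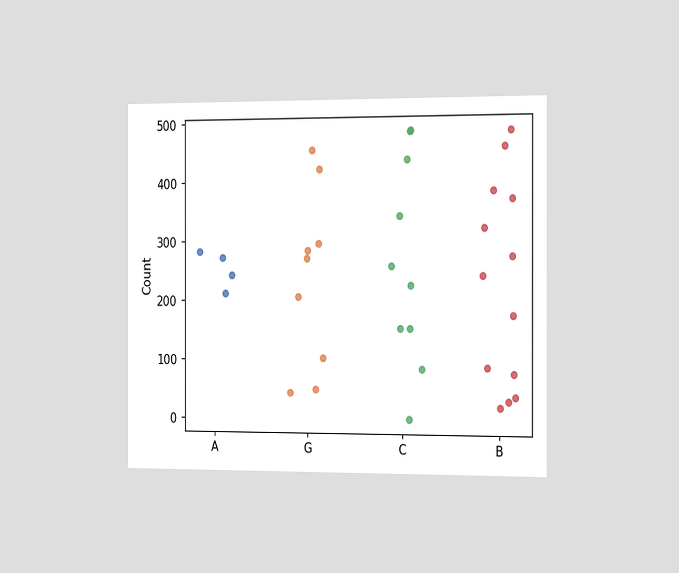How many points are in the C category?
The chart is viewed slightly from the right. Counting the markers in the C column gives 10.

10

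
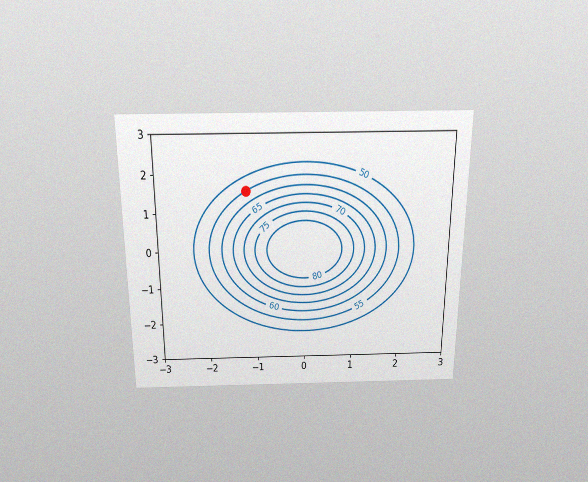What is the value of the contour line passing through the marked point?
The chart is viewed slightly from above, with some photo noise. The marked point sits on the contour labelled 55.

55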